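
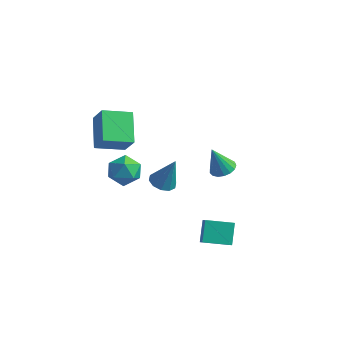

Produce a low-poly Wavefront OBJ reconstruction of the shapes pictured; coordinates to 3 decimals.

v 2.293 1.083 0.389
v 2.679 1.733 0.651
v 1.767 0.717 2.071
v 2.328 1.862 0.57
v 1.969 1.813 0.447
v 1.684 1.596 0.311
v 1.538 1.262 0.192
v 1.565 0.888 0.119
v 1.759 0.558 0.108
v 2.075 0.348 0.161
v 2.441 0.307 0.266
v 2.773 0.444 0.399
v 2.995 0.727 0.53
v 3.056 1.092 0.629
v 2.942 1.455 0.673
v 3.159 -2.791 -2.842
v 2.771 -1.86 -1.8
v 4.524 -1.922 -3.11
v 4.136 -0.991 -2.068
v 3.684 -3.389 -2.112
v 3.296 -2.458 -1.07
v 5.049 -2.52 -2.38
v 4.661 -1.589 -1.338
v -3.258 -3.525 2.999
v -4.304 -2.048 4.103
v -2.032 -2.289 2.507
v -3.078 -0.812 3.61
v -2.402 -3.868 4.27
v -3.448 -2.391 5.373
v -1.176 -2.632 3.777
v -2.222 -1.155 4.881
v -1.949 1.426 -3.059
v -1.223 1.007 -3.25
v -1.251 1.734 -1.081
v -1.148 1.522 -3.357
v -1.38 2 -3.35
v -1.828 2.259 -3.232
v -2.323 2.2 -3.048
v -2.676 1.844 -2.868
v -2.75 1.329 -2.761
v -2.519 0.851 -2.768
v -2.07 0.592 -2.886
v -1.575 0.651 -3.07
v -3.239 0.49 -1.301
v -2.495 -0.033 -0.638
v -4.025 -1.107 -1.682
v -3.281 -1.63 -1.019
v -4.062 -0.958 -0.567
v -3.576 0.029 -0.332
v -2.944 -1.169 -1.988
v -2.458 -0.182 -1.753
v -2.313 -1.059 -1.063
v -3.004 -0.928 -0.185
v -3.516 -0.212 -2.135
v -4.207 -0.081 -1.257
f 2 1 4
f 2 4 3
f 4 1 5
f 4 5 3
f 5 1 6
f 5 6 3
f 6 1 7
f 6 7 3
f 7 1 8
f 7 8 3
f 8 1 9
f 8 9 3
f 9 1 10
f 9 10 3
f 10 1 11
f 10 11 3
f 11 1 12
f 11 12 3
f 12 1 13
f 12 13 3
f 13 1 14
f 13 14 3
f 14 1 15
f 14 15 3
f 15 1 2
f 15 2 3
f 17 19 16
f 20 17 16
f 16 19 18
f 18 20 16
f 17 23 19
f 21 17 20
f 21 23 17
f 19 23 18
f 22 20 18
f 18 23 22
f 22 21 20
f 23 21 22
f 25 27 24
f 28 25 24
f 24 27 26
f 26 28 24
f 25 31 27
f 29 25 28
f 29 31 25
f 27 31 26
f 30 28 26
f 26 31 30
f 30 29 28
f 31 29 30
f 33 32 35
f 33 35 34
f 35 32 36
f 35 36 34
f 36 32 37
f 36 37 34
f 37 32 38
f 37 38 34
f 38 32 39
f 38 39 34
f 39 32 40
f 39 40 34
f 40 32 41
f 40 41 34
f 41 32 42
f 41 42 34
f 42 32 43
f 42 43 34
f 43 32 33
f 43 33 34
f 44 55 49
f 44 49 45
f 44 45 51
f 44 51 54
f 44 54 55
f 45 49 53
f 49 55 48
f 55 54 46
f 54 51 50
f 51 45 52
f 47 53 48
f 47 48 46
f 47 46 50
f 47 50 52
f 47 52 53
f 48 53 49
f 46 48 55
f 50 46 54
f 52 50 51
f 53 52 45



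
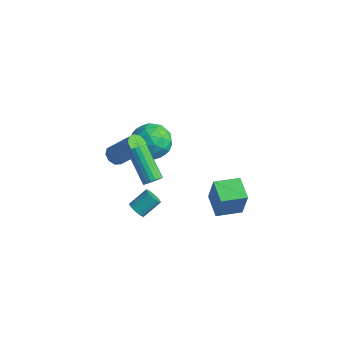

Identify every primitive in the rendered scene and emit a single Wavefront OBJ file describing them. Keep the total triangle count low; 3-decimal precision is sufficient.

v -4.372 -1.118 -1.19
v -3.87 -1.227 -1.554
v -2.645 -0.792 0.006
v -3.148 -0.682 0.37
v -3.984 -0.812 -1.58
v -2.759 -0.377 -0.021
v -4.279 -0.54 -1.424
v -3.054 -0.105 0.135
v -4.618 -0.538 -1.158
v -3.393 -0.103 0.401
v -4.842 -0.807 -0.907
v -3.618 -0.372 0.652
v -4.847 -1.222 -0.788
v -3.622 -0.786 0.771
v -4.629 -1.587 -0.857
v -3.404 -1.152 0.702
v -4.291 -1.733 -1.082
v -3.066 -1.298 0.478
v -3.992 -1.591 -1.357
v -2.767 -1.156 0.203
v -4.47 2.197 -1.113
v -3.29 1.948 -0.821
v -4.47 0.672 -2.419
v -3.29 0.423 -2.127
v -4.19 0.218 -1.298
v -4.19 1.16 -0.491
v -3.57 1.46 -2.749
v -3.57 2.402 -1.942
v -2.734 1.492 -1.832
v -3.117 0.725 -0.936
v -4.643 1.895 -2.304
v -5.026 1.128 -1.408
v -3.88 2.206 -0.853
v -3.88 0.414 -2.387
v -4.409 0.293 -1.9
v -3.715 0.147 -1.729
v -4.409 1.743 -0.659
v -3.716 1.597 -0.487
v -4.244 0.58 -0.768
v -4.044 1.023 -2.753
v -3.351 0.877 -2.581
v -4.045 2.473 -1.511
v -3.351 2.327 -1.34
v -3.516 2.04 -2.472
v -2.86 1.792 -1.276
v -2.859 0.896 -2.043
v -3.024 1.505 -2.408
v -3.024 2.059 -1.934
v -3.085 1.341 -0.749
v -3.085 0.445 -1.516
v -3.614 0.324 -1.029
v -3.614 0.878 -0.555
v -2.758 1.073 -1.343
v -4.675 2.175 -1.724
v -4.675 1.279 -2.491
v -4.146 1.742 -2.685
v -4.146 2.296 -2.211
v -4.901 1.724 -1.197
v -4.9 0.828 -1.964
v -4.736 0.561 -1.306
v -4.736 1.115 -0.832
v -5.002 1.547 -1.897
v 1.471 -0.471 -1.391
v 1.842 -0.528 0.267
v 2.285 0.733 -1.531
v 2.656 0.676 0.127
v 2.584 -1.256 -1.667
v 2.955 -1.313 -0.009
v 3.398 -0.052 -1.807
v 3.769 -0.109 -0.149
v -0.112 -3.053 1.159
v 0.16 -2.601 1.274
v -1.476 -1.935 2.517
v -1.748 -2.387 2.401
v 0.036 -2.54 1.078
v -1.6 -1.874 2.321
v -0.118 -2.581 0.898
v -1.754 -1.914 2.14
v -0.27 -2.715 0.769
v -1.906 -2.048 2.011
v -0.391 -2.916 0.717
v -2.027 -2.249 1.96
v -0.457 -3.144 0.753
v -2.093 -2.478 1.996
v -0.454 -3.355 0.869
v -2.09 -2.688 2.112
v -0.384 -3.505 1.043
v -2.02 -2.839 2.286
v -0.26 -3.566 1.239
v -1.896 -2.9 2.482
v -0.106 -3.526 1.42
v -1.742 -2.859 2.662
v 0.046 -3.392 1.549
v -1.59 -2.725 2.791
v 0.167 -3.191 1.6
v -1.469 -2.524 2.843
v 0.233 -2.962 1.564
v -1.403 -2.296 2.807
v 0.23 -2.752 1.448
v -1.406 -2.085 2.691
v -1.43 -2.858 -2.636
v -1.039 -2.734 -3.003
v -0.679 -1.759 -2.291
v -1.07 -1.882 -1.924
v -1.248 -2.597 -3.085
v -0.888 -1.622 -2.373
v -1.499 -2.519 -3.064
v -1.139 -1.544 -2.352
v -1.734 -2.519 -2.945
v -1.374 -1.544 -2.233
v -1.899 -2.597 -2.756
v -1.539 -1.622 -2.044
v -1.957 -2.734 -2.539
v -1.597 -1.759 -1.827
v -1.894 -2.899 -2.344
v -1.534 -1.924 -1.632
v -1.725 -3.055 -2.216
v -1.365 -2.08 -1.504
v -1.488 -3.166 -2.184
v -1.128 -2.191 -1.472
v -1.238 -3.206 -2.256
v -0.878 -2.231 -1.544
v -1.032 -3.166 -2.415
v -0.672 -2.191 -1.703
v -0.917 -3.055 -2.625
v -0.557 -2.08 -1.912
v -0.92 -2.9 -2.837
v -0.56 -1.924 -2.125
f 2 1 5
f 2 5 3
f 3 5 6
f 3 6 4
f 5 1 7
f 5 7 6
f 6 7 8
f 6 8 4
f 7 1 9
f 7 9 8
f 8 9 10
f 8 10 4
f 9 1 11
f 9 11 10
f 10 11 12
f 10 12 4
f 11 1 13
f 11 13 12
f 12 13 14
f 12 14 4
f 13 1 15
f 13 15 14
f 14 15 16
f 14 16 4
f 15 1 17
f 15 17 16
f 16 17 18
f 16 18 4
f 17 1 19
f 17 19 18
f 18 19 20
f 18 20 4
f 19 1 2
f 19 2 20
f 20 2 3
f 20 3 4
f 21 58 37
f 58 32 61
f 37 61 26
f 58 61 37
f 21 37 33
f 37 26 38
f 33 38 22
f 37 38 33
f 21 33 42
f 33 22 43
f 42 43 28
f 33 43 42
f 21 42 54
f 42 28 57
f 54 57 31
f 42 57 54
f 21 54 58
f 54 31 62
f 58 62 32
f 54 62 58
f 22 38 49
f 38 26 52
f 49 52 30
f 38 52 49
f 26 61 39
f 61 32 60
f 39 60 25
f 61 60 39
f 32 62 59
f 62 31 55
f 59 55 23
f 62 55 59
f 31 57 56
f 57 28 44
f 56 44 27
f 57 44 56
f 28 43 48
f 43 22 45
f 48 45 29
f 43 45 48
f 24 50 36
f 50 30 51
f 36 51 25
f 50 51 36
f 24 36 34
f 36 25 35
f 34 35 23
f 36 35 34
f 24 34 41
f 34 23 40
f 41 40 27
f 34 40 41
f 24 41 46
f 41 27 47
f 46 47 29
f 41 47 46
f 24 46 50
f 46 29 53
f 50 53 30
f 46 53 50
f 25 51 39
f 51 30 52
f 39 52 26
f 51 52 39
f 23 35 59
f 35 25 60
f 59 60 32
f 35 60 59
f 27 40 56
f 40 23 55
f 56 55 31
f 40 55 56
f 29 47 48
f 47 27 44
f 48 44 28
f 47 44 48
f 30 53 49
f 53 29 45
f 49 45 22
f 53 45 49
f 64 66 63
f 67 64 63
f 63 66 65
f 65 67 63
f 64 70 66
f 68 64 67
f 68 70 64
f 66 70 65
f 69 67 65
f 65 70 69
f 69 68 67
f 70 68 69
f 72 71 75
f 72 75 73
f 73 75 76
f 73 76 74
f 75 71 77
f 75 77 76
f 76 77 78
f 76 78 74
f 77 71 79
f 77 79 78
f 78 79 80
f 78 80 74
f 79 71 81
f 79 81 80
f 80 81 82
f 80 82 74
f 81 71 83
f 81 83 82
f 82 83 84
f 82 84 74
f 83 71 85
f 83 85 84
f 84 85 86
f 84 86 74
f 85 71 87
f 85 87 86
f 86 87 88
f 86 88 74
f 87 71 89
f 87 89 88
f 88 89 90
f 88 90 74
f 89 71 91
f 89 91 90
f 90 91 92
f 90 92 74
f 91 71 93
f 91 93 92
f 92 93 94
f 92 94 74
f 93 71 95
f 93 95 94
f 94 95 96
f 94 96 74
f 95 71 97
f 95 97 96
f 96 97 98
f 96 98 74
f 97 71 99
f 97 99 98
f 98 99 100
f 98 100 74
f 99 71 72
f 99 72 100
f 100 72 73
f 100 73 74
f 102 101 105
f 102 105 103
f 103 105 106
f 103 106 104
f 105 101 107
f 105 107 106
f 106 107 108
f 106 108 104
f 107 101 109
f 107 109 108
f 108 109 110
f 108 110 104
f 109 101 111
f 109 111 110
f 110 111 112
f 110 112 104
f 111 101 113
f 111 113 112
f 112 113 114
f 112 114 104
f 113 101 115
f 113 115 114
f 114 115 116
f 114 116 104
f 115 101 117
f 115 117 116
f 116 117 118
f 116 118 104
f 117 101 119
f 117 119 118
f 118 119 120
f 118 120 104
f 119 101 121
f 119 121 120
f 120 121 122
f 120 122 104
f 121 101 123
f 121 123 122
f 122 123 124
f 122 124 104
f 123 101 125
f 123 125 124
f 124 125 126
f 124 126 104
f 125 101 127
f 125 127 126
f 126 127 128
f 126 128 104
f 127 101 102
f 127 102 128
f 128 102 103
f 128 103 104



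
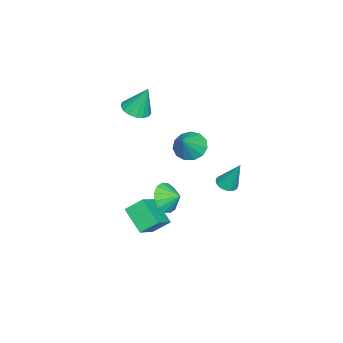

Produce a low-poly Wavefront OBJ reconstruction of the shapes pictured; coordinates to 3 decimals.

v 2.786 -2.049 -4.918
v 1.834 -3.311 -3.846
v 2.406 -1.056 -4.086
v 1.454 -2.318 -3.014
v 4.286 -2.322 -3.906
v 3.334 -3.584 -2.834
v 3.906 -1.329 -3.074
v 2.954 -2.591 -2.002
v -0.945 -4.315 3.042
v -0.164 -4.842 3.274
v -0.995 -3.565 4.918
v 0.014 -4.442 3.119
v -0.028 -4.013 2.946
v -0.28 -3.653 2.796
v -0.684 -3.445 2.702
v -1.148 -3.436 2.686
v -1.565 -3.628 2.751
v -1.841 -3.978 2.884
v -1.911 -4.404 3.053
v -1.76 -4.811 3.219
v -1.422 -5.103 3.345
v -0.975 -5.215 3.402
v -0.521 -5.121 3.376
v 2.438 0.132 2.982
v 3.188 0.033 2.268
v 3.602 0.028 4.218
v 3.131 0.607 2.37
v 2.854 1.031 2.666
v 2.446 1.169 3.062
v 2.035 0.977 3.434
v 1.752 0.518 3.662
v 1.687 -0.065 3.674
v 1.86 -0.585 3.467
v 2.218 -0.877 3.106
v 2.645 -0.849 2.706
v 3.006 -0.51 2.393
v 2.584 -1.278 -1.806
v 3.491 -1.116 -2.407
v 2.756 -0.342 -1.294
v 3.071 -0.875 -2.706
v 2.52 -0.742 -2.764
v 1.987 -0.752 -2.566
v 1.613 -0.903 -2.163
v 1.5 -1.155 -1.665
v 1.677 -1.439 -1.205
v 2.097 -1.68 -0.905
v 2.647 -1.813 -0.847
v 3.181 -1.803 -1.046
v 3.554 -1.652 -1.448
v 3.668 -1.401 -1.946
v 1.705 2.144 -0.329
v 2.356 1.892 -0.277
v 1.875 2.976 1.569
v 2.401 2.173 -0.404
v 2.308 2.448 -0.516
v 2.095 2.663 -0.592
v 1.806 2.775 -0.615
v 1.496 2.763 -0.582
v 1.228 2.628 -0.499
v 1.054 2.397 -0.382
v 1.01 2.116 -0.255
v 1.103 1.84 -0.143
v 1.315 1.625 -0.067
v 1.605 1.513 -0.044
v 1.914 1.526 -0.077
v 2.182 1.661 -0.16
f 2 4 1
f 5 2 1
f 1 4 3
f 3 5 1
f 2 8 4
f 6 2 5
f 6 8 2
f 4 8 3
f 7 5 3
f 3 8 7
f 7 6 5
f 8 6 7
f 10 9 12
f 10 12 11
f 12 9 13
f 12 13 11
f 13 9 14
f 13 14 11
f 14 9 15
f 14 15 11
f 15 9 16
f 15 16 11
f 16 9 17
f 16 17 11
f 17 9 18
f 17 18 11
f 18 9 19
f 18 19 11
f 19 9 20
f 19 20 11
f 20 9 21
f 20 21 11
f 21 9 22
f 21 22 11
f 22 9 23
f 22 23 11
f 23 9 10
f 23 10 11
f 25 24 27
f 25 27 26
f 27 24 28
f 27 28 26
f 28 24 29
f 28 29 26
f 29 24 30
f 29 30 26
f 30 24 31
f 30 31 26
f 31 24 32
f 31 32 26
f 32 24 33
f 32 33 26
f 33 24 34
f 33 34 26
f 34 24 35
f 34 35 26
f 35 24 36
f 35 36 26
f 36 24 25
f 36 25 26
f 38 37 40
f 38 40 39
f 40 37 41
f 40 41 39
f 41 37 42
f 41 42 39
f 42 37 43
f 42 43 39
f 43 37 44
f 43 44 39
f 44 37 45
f 44 45 39
f 45 37 46
f 45 46 39
f 46 37 47
f 46 47 39
f 47 37 48
f 47 48 39
f 48 37 49
f 48 49 39
f 49 37 50
f 49 50 39
f 50 37 38
f 50 38 39
f 52 51 54
f 52 54 53
f 54 51 55
f 54 55 53
f 55 51 56
f 55 56 53
f 56 51 57
f 56 57 53
f 57 51 58
f 57 58 53
f 58 51 59
f 58 59 53
f 59 51 60
f 59 60 53
f 60 51 61
f 60 61 53
f 61 51 62
f 61 62 53
f 62 51 63
f 62 63 53
f 63 51 64
f 63 64 53
f 64 51 65
f 64 65 53
f 65 51 66
f 65 66 53
f 66 51 52
f 66 52 53



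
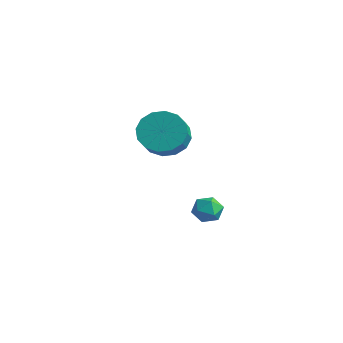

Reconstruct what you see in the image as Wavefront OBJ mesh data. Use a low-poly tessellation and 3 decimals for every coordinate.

v 0.876 -3.128 1.24
v 1.541 -3.243 0.556
v 2.188 -4.027 1.317
v 1.524 -3.912 2
v 1.697 -2.854 0.824
v 2.344 -3.638 1.585
v 1.634 -2.539 1.203
v 2.281 -3.323 1.964
v 1.367 -2.382 1.591
v 2.014 -3.166 2.352
v 0.969 -2.424 1.886
v 1.616 -3.208 2.647
v 0.546 -2.655 2.007
v 1.193 -3.44 2.768
v 0.212 -3.013 1.923
v 0.859 -3.797 2.684
v 0.056 -3.402 1.655
v 0.703 -4.186 2.416
v 0.119 -3.717 1.276
v 0.766 -4.501 2.037
v 0.386 -3.874 0.888
v 1.033 -4.658 1.649
v 0.784 -3.832 0.593
v 1.431 -4.616 1.354
v 1.207 -3.6 0.472
v 1.854 -4.385 1.233
v 1.616 -1.175 -3.099
v 2.145 -1.34 -2.717
v 1.255 -2.2 -3.043
v 1.784 -2.365 -2.661
v 1.304 -1.962 -2.415
v 1.528 -1.328 -2.45
v 1.872 -2.212 -3.31
v 2.096 -1.578 -3.345
v 2.303 -1.981 -2.848
v 1.953 -1.827 -2.295
v 1.447 -1.713 -3.465
v 1.097 -1.559 -2.912
f 2 1 5
f 2 5 3
f 3 5 6
f 3 6 4
f 5 1 7
f 5 7 6
f 6 7 8
f 6 8 4
f 7 1 9
f 7 9 8
f 8 9 10
f 8 10 4
f 9 1 11
f 9 11 10
f 10 11 12
f 10 12 4
f 11 1 13
f 11 13 12
f 12 13 14
f 12 14 4
f 13 1 15
f 13 15 14
f 14 15 16
f 14 16 4
f 15 1 17
f 15 17 16
f 16 17 18
f 16 18 4
f 17 1 19
f 17 19 18
f 18 19 20
f 18 20 4
f 19 1 21
f 19 21 20
f 20 21 22
f 20 22 4
f 21 1 23
f 21 23 22
f 22 23 24
f 22 24 4
f 23 1 25
f 23 25 24
f 24 25 26
f 24 26 4
f 25 1 2
f 25 2 26
f 26 2 3
f 26 3 4
f 27 38 32
f 27 32 28
f 27 28 34
f 27 34 37
f 27 37 38
f 28 32 36
f 32 38 31
f 38 37 29
f 37 34 33
f 34 28 35
f 30 36 31
f 30 31 29
f 30 29 33
f 30 33 35
f 30 35 36
f 31 36 32
f 29 31 38
f 33 29 37
f 35 33 34
f 36 35 28



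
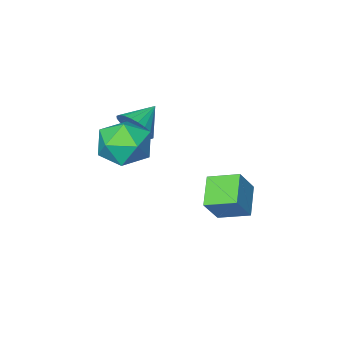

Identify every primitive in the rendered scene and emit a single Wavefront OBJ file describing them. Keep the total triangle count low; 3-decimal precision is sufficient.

v 2.131 -1.526 -0.131
v 2.537 -1.976 0.903
v 0.503 -2.564 0.057
v 0.909 -3.014 1.091
v 0.605 -1.857 1.02
v 1.611 -1.216 0.904
v 1.429 -3.324 0.056
v 2.435 -2.683 -0.06
v 2.104 -3.088 1.018
v 1.594 -2.181 1.614
v 1.446 -2.359 -0.654
v 0.936 -1.452 -0.058
v -3.06 -0.378 -4.341
v -3.92 -1.38 -3.588
v -2.246 -0.195 -3.167
v -3.106 -1.198 -2.415
v -2.214 -1.422 -4.765
v -3.074 -2.425 -4.013
v -1.4 -1.24 -3.592
v -2.26 -2.242 -2.839
v 0.508 -3.108 0.578
v 0.87 -2.826 1.328
v -0.608 -3.392 1.222
v 0.728 -2.537 1.21
v 0.553 -2.335 0.995
v 0.37 -2.25 0.716
v 0.209 -2.296 0.417
v 0.093 -2.466 0.142
v 0.041 -2.734 -0.067
v 0.059 -3.058 -0.178
v 0.146 -3.39 -0.173
v 0.288 -3.68 -0.055
v 0.464 -3.882 0.16
v 0.646 -3.966 0.439
v 0.807 -3.92 0.738
v 0.923 -3.75 1.013
v 0.976 -3.483 1.222
v 0.957 -3.158 1.333
f 1 12 6
f 1 6 2
f 1 2 8
f 1 8 11
f 1 11 12
f 2 6 10
f 6 12 5
f 12 11 3
f 11 8 7
f 8 2 9
f 4 10 5
f 4 5 3
f 4 3 7
f 4 7 9
f 4 9 10
f 5 10 6
f 3 5 12
f 7 3 11
f 9 7 8
f 10 9 2
f 14 16 13
f 17 14 13
f 13 16 15
f 15 17 13
f 14 20 16
f 18 14 17
f 18 20 14
f 16 20 15
f 19 17 15
f 15 20 19
f 19 18 17
f 20 18 19
f 22 21 24
f 22 24 23
f 24 21 25
f 24 25 23
f 25 21 26
f 25 26 23
f 26 21 27
f 26 27 23
f 27 21 28
f 27 28 23
f 28 21 29
f 28 29 23
f 29 21 30
f 29 30 23
f 30 21 31
f 30 31 23
f 31 21 32
f 31 32 23
f 32 21 33
f 32 33 23
f 33 21 34
f 33 34 23
f 34 21 35
f 34 35 23
f 35 21 36
f 35 36 23
f 36 21 37
f 36 37 23
f 37 21 38
f 37 38 23
f 38 21 22
f 38 22 23



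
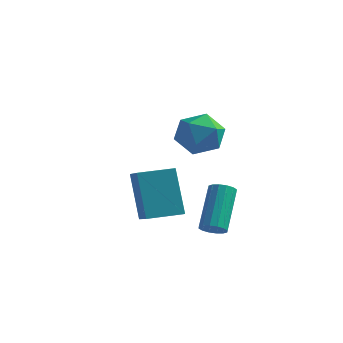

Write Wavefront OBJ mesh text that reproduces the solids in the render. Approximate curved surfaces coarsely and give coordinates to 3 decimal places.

v 0.65 2.748 0.349
v 1.202 2.804 1.18
v -0.042 1.396 0.9
v 0.51 1.452 1.731
v -0.212 2.122 1.565
v 0.216 2.958 1.224
v 0.944 1.242 0.856
v 1.372 2.078 0.515
v 1.384 1.873 1.493
v 0.669 2.417 1.931
v 0.491 1.783 0.149
v -0.224 2.327 0.587
v 0.988 2.36 -3.616
v 1.393 2.66 -3.78
v 1.036 3.96 -2.289
v 0.632 3.66 -2.124
v 1.174 2.756 -3.916
v 0.818 4.055 -2.424
v 0.905 2.745 -3.971
v 0.549 4.044 -2.479
v 0.659 2.631 -3.931
v 0.303 3.931 -2.439
v 0.501 2.445 -3.806
v 0.144 3.744 -2.315
v 0.473 2.236 -3.631
v 0.117 3.535 -2.139
v 0.584 2.06 -3.451
v 0.227 3.36 -1.96
v 0.802 1.965 -3.316
v 0.446 3.264 -1.824
v 1.071 1.976 -3.261
v 0.715 3.275 -1.769
v 1.317 2.089 -3.301
v 0.961 3.389 -1.809
v 1.476 2.276 -3.425
v 1.119 3.575 -1.934
v 1.503 2.485 -3.601
v 1.147 3.784 -2.109
v -2.452 2.93 -4.067
v -3.153 3.43 -2.086
v -1.441 3.95 -3.967
v -2.141 4.45 -1.986
v -1.559 1.99 -3.514
v -2.259 2.49 -1.533
v -0.547 3.01 -3.414
v -1.248 3.51 -1.433
f 1 12 6
f 1 6 2
f 1 2 8
f 1 8 11
f 1 11 12
f 2 6 10
f 6 12 5
f 12 11 3
f 11 8 7
f 8 2 9
f 4 10 5
f 4 5 3
f 4 3 7
f 4 7 9
f 4 9 10
f 5 10 6
f 3 5 12
f 7 3 11
f 9 7 8
f 10 9 2
f 14 13 17
f 14 17 15
f 15 17 18
f 15 18 16
f 17 13 19
f 17 19 18
f 18 19 20
f 18 20 16
f 19 13 21
f 19 21 20
f 20 21 22
f 20 22 16
f 21 13 23
f 21 23 22
f 22 23 24
f 22 24 16
f 23 13 25
f 23 25 24
f 24 25 26
f 24 26 16
f 25 13 27
f 25 27 26
f 26 27 28
f 26 28 16
f 27 13 29
f 27 29 28
f 28 29 30
f 28 30 16
f 29 13 31
f 29 31 30
f 30 31 32
f 30 32 16
f 31 13 33
f 31 33 32
f 32 33 34
f 32 34 16
f 33 13 35
f 33 35 34
f 34 35 36
f 34 36 16
f 35 13 37
f 35 37 36
f 36 37 38
f 36 38 16
f 37 13 14
f 37 14 38
f 38 14 15
f 38 15 16
f 40 42 39
f 43 40 39
f 39 42 41
f 41 43 39
f 40 46 42
f 44 40 43
f 44 46 40
f 42 46 41
f 45 43 41
f 41 46 45
f 45 44 43
f 46 44 45



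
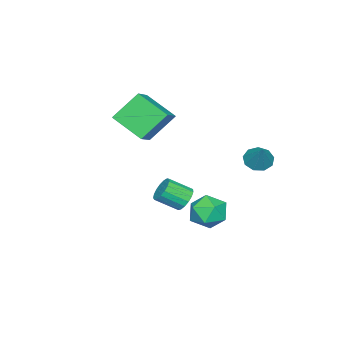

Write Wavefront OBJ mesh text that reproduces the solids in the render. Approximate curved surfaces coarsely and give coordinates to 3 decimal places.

v -2.231 -1.834 -0.271
v -2.392 -3.572 0.685
v -3.251 -0.956 1.154
v -3.412 -2.694 2.11
v -0.948 -1.546 0.47
v -1.109 -3.284 1.426
v -1.968 -0.668 1.895
v -2.129 -2.406 2.851
v 0.842 4.097 -1.381
v 1.539 4.443 -2.072
v 1.361 2.517 -1.648
v 2.058 2.863 -2.339
v 2.179 3.075 -1.327
v 1.858 4.051 -1.162
v 1.042 2.909 -2.558
v 0.721 3.885 -2.393
v 1.662 3.709 -2.799
v 2.366 3.811 -2.039
v 0.534 3.149 -1.681
v 1.238 3.251 -0.921
v -2.331 0.113 -3.983
v -1.821 0.594 -3.747
v -1.219 -0.412 -3
v -1.729 -0.893 -3.237
v -2.079 0.619 -3.506
v -1.477 -0.387 -2.759
v -2.395 0.527 -3.374
v -1.792 -0.478 -2.627
v -2.696 0.341 -3.381
v -2.094 -0.664 -2.635
v -2.914 0.103 -3.527
v -2.311 -0.903 -2.78
v -2.998 -0.133 -3.777
v -2.395 -1.139 -3.03
v -2.929 -0.313 -4.075
v -2.327 -1.319 -3.328
v -2.724 -0.395 -4.351
v -2.121 -1.401 -3.604
v -2.428 -0.361 -4.543
v -1.826 -1.367 -3.797
v -2.111 -0.218 -4.607
v -1.508 -1.224 -3.861
v -1.843 0 -4.528
v -1.241 -1.005 -3.782
v -1.688 0.245 -4.325
v -1.086 -0.761 -3.578
v -1.68 0.459 -4.043
v -1.077 -0.547 -3.296
v -3.45 3.526 -0.72
v -3.11 4.019 -1.204
v -2.65 4.134 0.46
v -3.553 4.23 -1.014
v -3.947 4.112 -0.685
v -4.109 3.72 -0.374
v -3.962 3.237 -0.224
v -3.576 2.889 -0.307
v -3.13 2.839 -0.583
v -2.834 3.111 -0.923
v -2.826 3.576 -1.169
f 2 4 1
f 5 2 1
f 1 4 3
f 3 5 1
f 2 8 4
f 6 2 5
f 6 8 2
f 4 8 3
f 7 5 3
f 3 8 7
f 7 6 5
f 8 6 7
f 9 20 14
f 9 14 10
f 9 10 16
f 9 16 19
f 9 19 20
f 10 14 18
f 14 20 13
f 20 19 11
f 19 16 15
f 16 10 17
f 12 18 13
f 12 13 11
f 12 11 15
f 12 15 17
f 12 17 18
f 13 18 14
f 11 13 20
f 15 11 19
f 17 15 16
f 18 17 10
f 22 21 25
f 22 25 23
f 23 25 26
f 23 26 24
f 25 21 27
f 25 27 26
f 26 27 28
f 26 28 24
f 27 21 29
f 27 29 28
f 28 29 30
f 28 30 24
f 29 21 31
f 29 31 30
f 30 31 32
f 30 32 24
f 31 21 33
f 31 33 32
f 32 33 34
f 32 34 24
f 33 21 35
f 33 35 34
f 34 35 36
f 34 36 24
f 35 21 37
f 35 37 36
f 36 37 38
f 36 38 24
f 37 21 39
f 37 39 38
f 38 39 40
f 38 40 24
f 39 21 41
f 39 41 40
f 40 41 42
f 40 42 24
f 41 21 43
f 41 43 42
f 42 43 44
f 42 44 24
f 43 21 45
f 43 45 44
f 44 45 46
f 44 46 24
f 45 21 47
f 45 47 46
f 46 47 48
f 46 48 24
f 47 21 22
f 47 22 48
f 48 22 23
f 48 23 24
f 50 49 52
f 50 52 51
f 52 49 53
f 52 53 51
f 53 49 54
f 53 54 51
f 54 49 55
f 54 55 51
f 55 49 56
f 55 56 51
f 56 49 57
f 56 57 51
f 57 49 58
f 57 58 51
f 58 49 59
f 58 59 51
f 59 49 50
f 59 50 51



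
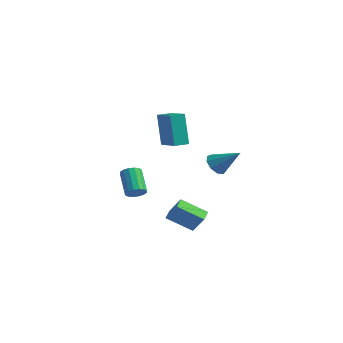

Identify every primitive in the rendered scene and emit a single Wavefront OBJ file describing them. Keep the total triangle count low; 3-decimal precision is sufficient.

v 1.063 -2.449 -3.458
v 1.873 -2.338 -2.334
v 0.639 -1.751 -3.222
v 1.449 -1.64 -2.098
v 2.231 -1.42 -4.402
v 3.041 -1.309 -3.278
v 1.807 -0.722 -4.166
v 2.617 -0.611 -3.042
v -0.124 -3.626 -1.51
v 0.294 -3.168 -1.349
v -0.839 -2.557 -0.149
v -1.256 -3.014 -0.31
v 0.11 -3.036 -1.591
v -1.023 -2.424 -0.39
v -0.137 -3.061 -1.81
v -1.269 -2.449 -0.61
v -0.38 -3.238 -1.95
v -1.512 -2.626 -0.749
v -0.554 -3.518 -1.971
v -1.687 -2.907 -0.771
v -0.613 -3.828 -1.869
v -1.746 -3.216 -0.669
v -0.541 -4.083 -1.671
v -1.674 -3.472 -0.471
v -0.357 -4.216 -1.43
v -1.49 -3.604 -0.229
v -0.111 -4.191 -1.21
v -1.243 -3.579 -0.01
v 0.132 -4.014 -1.071
v -1 -3.402 0.13
v 0.307 -3.733 -1.049
v -0.826 -3.122 0.151
v 0.366 -3.424 -1.151
v -0.767 -2.812 0.049
v 2.478 0.164 0.48
v 3.01 -0.281 0.043
v 3.862 0.696 1.62
v 2.98 0.239 -0.164
v 2.715 0.725 -0.069
v 2.339 0.948 0.283
v 2.029 0.804 0.727
v 1.928 0.361 1.056
v 2.085 -0.175 1.115
v 2.426 -0.552 0.878
v 2.791 -0.594 0.454
v 1.529 -3.197 2.61
v 1.012 -3.034 4.711
v 1.754 -2.316 2.597
v 1.237 -2.152 4.698
v 3.003 -3.568 3.002
v 2.486 -3.404 5.103
v 3.228 -2.686 2.989
v 2.711 -2.523 5.09
f 2 4 1
f 5 2 1
f 1 4 3
f 3 5 1
f 2 8 4
f 6 2 5
f 6 8 2
f 4 8 3
f 7 5 3
f 3 8 7
f 7 6 5
f 8 6 7
f 10 9 13
f 10 13 11
f 11 13 14
f 11 14 12
f 13 9 15
f 13 15 14
f 14 15 16
f 14 16 12
f 15 9 17
f 15 17 16
f 16 17 18
f 16 18 12
f 17 9 19
f 17 19 18
f 18 19 20
f 18 20 12
f 19 9 21
f 19 21 20
f 20 21 22
f 20 22 12
f 21 9 23
f 21 23 22
f 22 23 24
f 22 24 12
f 23 9 25
f 23 25 24
f 24 25 26
f 24 26 12
f 25 9 27
f 25 27 26
f 26 27 28
f 26 28 12
f 27 9 29
f 27 29 28
f 28 29 30
f 28 30 12
f 29 9 31
f 29 31 30
f 30 31 32
f 30 32 12
f 31 9 33
f 31 33 32
f 32 33 34
f 32 34 12
f 33 9 10
f 33 10 34
f 34 10 11
f 34 11 12
f 36 35 38
f 36 38 37
f 38 35 39
f 38 39 37
f 39 35 40
f 39 40 37
f 40 35 41
f 40 41 37
f 41 35 42
f 41 42 37
f 42 35 43
f 42 43 37
f 43 35 44
f 43 44 37
f 44 35 45
f 44 45 37
f 45 35 36
f 45 36 37
f 47 49 46
f 50 47 46
f 46 49 48
f 48 50 46
f 47 53 49
f 51 47 50
f 51 53 47
f 49 53 48
f 52 50 48
f 48 53 52
f 52 51 50
f 53 51 52



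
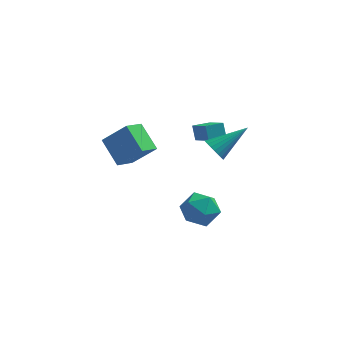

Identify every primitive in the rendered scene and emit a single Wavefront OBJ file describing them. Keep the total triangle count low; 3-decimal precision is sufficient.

v 0.334 1.48 2.564
v 0.146 1.913 3.294
v -0.38 2.507 1.772
v -0.569 2.939 2.503
v 1.149 1.981 2.477
v 0.96 2.413 3.208
v 0.434 3.007 1.686
v 0.246 3.44 2.416
v 0.644 0.627 2.551
v 1.018 0.036 2.525
v 2.176 1.553 3.589
v 1.098 0.16 2.295
v 1.11 0.356 2.105
v 1.05 0.592 1.982
v 0.928 0.834 1.946
v 0.763 1.044 2.002
v 0.58 1.191 2.141
v 0.407 1.252 2.343
v 0.269 1.218 2.577
v 0.189 1.094 2.806
v 0.177 0.899 2.997
v 0.237 0.662 3.12
v 0.359 0.42 3.156
v 0.524 0.21 3.1
v 0.707 0.063 2.96
v 0.88 0.002 2.759
v 0.563 1.204 -2.87
v 1.021 0.633 -2.058
v -1.021 1.027 -2.102
v -0.563 0.456 -1.29
v -0.354 1.524 -1.391
v 0.625 1.634 -1.866
v -0.625 0.026 -2.294
v 0.354 0.136 -2.769
v 0.287 -0.095 -1.702
v 0.454 0.83 -1.144
v -0.454 0.83 -3.016
v -0.287 1.755 -2.458
v -3.939 0.382 3.332
v -4.534 -0.56 3.852
v -2.763 0.284 4.499
v -3.358 -0.658 5.02
v -3.102 -0.662 2.4
v -3.697 -1.604 2.921
v -1.926 -0.76 3.568
v -2.521 -1.702 4.088
f 2 4 1
f 5 2 1
f 1 4 3
f 3 5 1
f 2 8 4
f 6 2 5
f 6 8 2
f 4 8 3
f 7 5 3
f 3 8 7
f 7 6 5
f 8 6 7
f 10 9 12
f 10 12 11
f 12 9 13
f 12 13 11
f 13 9 14
f 13 14 11
f 14 9 15
f 14 15 11
f 15 9 16
f 15 16 11
f 16 9 17
f 16 17 11
f 17 9 18
f 17 18 11
f 18 9 19
f 18 19 11
f 19 9 20
f 19 20 11
f 20 9 21
f 20 21 11
f 21 9 22
f 21 22 11
f 22 9 23
f 22 23 11
f 23 9 24
f 23 24 11
f 24 9 25
f 24 25 11
f 25 9 26
f 25 26 11
f 26 9 10
f 26 10 11
f 27 38 32
f 27 32 28
f 27 28 34
f 27 34 37
f 27 37 38
f 28 32 36
f 32 38 31
f 38 37 29
f 37 34 33
f 34 28 35
f 30 36 31
f 30 31 29
f 30 29 33
f 30 33 35
f 30 35 36
f 31 36 32
f 29 31 38
f 33 29 37
f 35 33 34
f 36 35 28
f 40 42 39
f 43 40 39
f 39 42 41
f 41 43 39
f 40 46 42
f 44 40 43
f 44 46 40
f 42 46 41
f 45 43 41
f 41 46 45
f 45 44 43
f 46 44 45



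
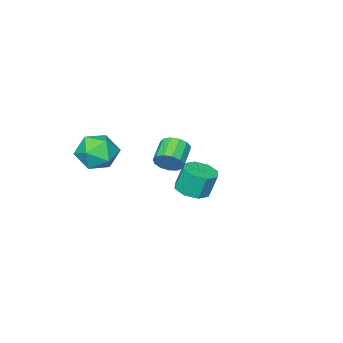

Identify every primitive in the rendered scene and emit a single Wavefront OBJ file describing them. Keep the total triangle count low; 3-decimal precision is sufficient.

v 2.811 2.154 2.255
v 3.241 1.837 2.723
v 2.278 1.288 3.234
v 1.849 1.606 2.765
v 3.13 2.185 2.888
v 2.168 1.636 3.399
v 2.919 2.522 2.852
v 1.956 1.973 3.363
v 2.673 2.743 2.627
v 1.711 2.194 3.138
v 2.471 2.777 2.283
v 1.509 2.228 2.794
v 2.377 2.613 1.93
v 1.415 2.064 2.441
v 2.421 2.304 1.68
v 1.459 1.755 2.191
v 2.589 1.947 1.613
v 1.626 1.398 2.124
v 2.827 1.656 1.749
v 1.865 1.107 2.26
v 3.06 1.523 2.046
v 2.098 0.974 2.557
v 3.215 1.591 2.409
v 2.252 1.042 2.92
v -2.838 -2.116 -3.753
v -2.024 -2.483 -3.494
v -2.328 -2.192 -2.127
v -3.142 -1.824 -2.387
v -1.977 -1.786 -3.631
v -2.281 -1.495 -2.265
v -2.434 -1.282 -3.841
v -2.738 -0.991 -2.474
v -3.128 -1.267 -3.999
v -3.432 -0.976 -2.632
v -3.652 -1.748 -4.013
v -3.956 -1.457 -2.646
v -3.699 -2.445 -3.875
v -4.003 -2.154 -2.509
v -3.242 -2.949 -3.666
v -3.546 -2.658 -2.299
v -2.548 -2.964 -3.508
v -2.852 -2.673 -2.141
v 1.98 -1.873 1.067
v 2.74 -1.987 1.903
v 2.88 -3.133 0.077
v 3.64 -3.247 0.913
v 2.575 -3.612 1.06
v 2.019 -2.834 1.672
v 3.601 -2.286 0.308
v 3.045 -1.508 0.92
v 3.742 -2.243 1.433
v 3.108 -3.062 1.899
v 2.512 -2.058 0.081
v 1.878 -2.877 0.547
f 2 1 5
f 2 5 3
f 3 5 6
f 3 6 4
f 5 1 7
f 5 7 6
f 6 7 8
f 6 8 4
f 7 1 9
f 7 9 8
f 8 9 10
f 8 10 4
f 9 1 11
f 9 11 10
f 10 11 12
f 10 12 4
f 11 1 13
f 11 13 12
f 12 13 14
f 12 14 4
f 13 1 15
f 13 15 14
f 14 15 16
f 14 16 4
f 15 1 17
f 15 17 16
f 16 17 18
f 16 18 4
f 17 1 19
f 17 19 18
f 18 19 20
f 18 20 4
f 19 1 21
f 19 21 20
f 20 21 22
f 20 22 4
f 21 1 23
f 21 23 22
f 22 23 24
f 22 24 4
f 23 1 2
f 23 2 24
f 24 2 3
f 24 3 4
f 26 25 29
f 26 29 27
f 27 29 30
f 27 30 28
f 29 25 31
f 29 31 30
f 30 31 32
f 30 32 28
f 31 25 33
f 31 33 32
f 32 33 34
f 32 34 28
f 33 25 35
f 33 35 34
f 34 35 36
f 34 36 28
f 35 25 37
f 35 37 36
f 36 37 38
f 36 38 28
f 37 25 39
f 37 39 38
f 38 39 40
f 38 40 28
f 39 25 41
f 39 41 40
f 40 41 42
f 40 42 28
f 41 25 26
f 41 26 42
f 42 26 27
f 42 27 28
f 43 54 48
f 43 48 44
f 43 44 50
f 43 50 53
f 43 53 54
f 44 48 52
f 48 54 47
f 54 53 45
f 53 50 49
f 50 44 51
f 46 52 47
f 46 47 45
f 46 45 49
f 46 49 51
f 46 51 52
f 47 52 48
f 45 47 54
f 49 45 53
f 51 49 50
f 52 51 44



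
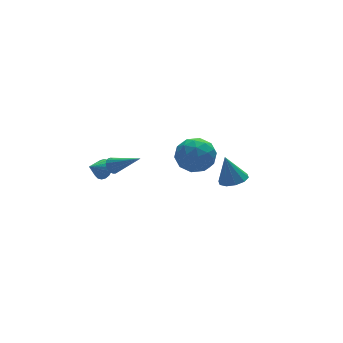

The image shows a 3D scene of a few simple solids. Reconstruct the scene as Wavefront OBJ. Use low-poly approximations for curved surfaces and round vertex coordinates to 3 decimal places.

v -3.373 2.869 -3.417
v -3.164 2.672 -3.863
v -2.307 1.651 -2.383
v -3.024 2.836 -3.815
v -2.944 3.005 -3.698
v -2.939 3.15 -3.533
v -3.008 3.247 -3.347
v -3.14 3.279 -3.174
v -3.313 3.239 -3.043
v -3.496 3.136 -2.976
v -3.657 2.986 -2.986
v -3.77 2.816 -3.07
v -3.813 2.656 -3.214
v -3.781 2.532 -3.393
v -3.678 2.466 -3.577
v -3.522 2.47 -3.733
v -3.34 2.543 -3.834
v 0.475 2.962 -4.315
v 1.626 3.331 -4.309
v 0.954 1.449 -3.171
v 2.105 1.818 -3.165
v 1.26 2.465 -2.593
v 0.964 3.401 -3.299
v 1.616 1.379 -4.181
v 1.32 2.315 -4.887
v 2.332 2.353 -4.226
v 2.112 3.024 -3.244
v 0.468 1.756 -4.236
v 0.248 2.427 -3.254
v 1.008 3.28 -4.412
v 1.572 1.5 -3.068
v 1.075 1.881 -2.732
v 1.751 2.098 -2.728
v 0.619 3.321 -3.819
v 1.296 3.538 -3.815
v 1.081 3.028 -2.807
v 1.284 1.242 -3.665
v 1.961 1.459 -3.661
v 0.829 2.682 -4.752
v 1.505 2.899 -4.748
v 1.499 1.752 -4.673
v 2.1 2.921 -4.36
v 2.381 2.032 -3.688
v 2.094 1.774 -4.285
v 1.92 2.324 -4.7
v 1.971 3.316 -3.783
v 2.252 2.426 -3.111
v 1.755 2.807 -2.774
v 1.581 3.357 -3.19
v 2.385 2.741 -3.734
v 0.328 2.354 -4.369
v 0.609 1.464 -3.697
v 0.999 1.423 -4.29
v 0.825 1.973 -4.706
v 0.199 2.748 -3.792
v 0.48 1.859 -3.12
v 0.66 2.456 -2.78
v 0.486 3.006 -3.195
v 0.195 2.039 -3.746
v 0.445 -3.56 -1.438
v 1.068 -4 -1.197
v 0.155 -3.14 0.078
v 1.231 -3.543 -1.293
v 1.094 -3.093 -1.444
v 0.708 -2.821 -1.593
v 0.222 -2.832 -1.683
v -0.179 -3.121 -1.679
v -0.342 -3.578 -1.583
v -0.204 -4.028 -1.432
v 0.181 -4.3 -1.283
v 0.667 -4.289 -1.194
v -3.548 3.73 -4.217
v -3.208 3.293 -3.84
v -4.412 3.57 -3.623
v -3.16 3.552 -3.701
v -3.189 3.846 -3.664
v -3.289 4.118 -3.737
v -3.441 4.312 -3.905
v -3.613 4.391 -4.134
v -3.773 4.339 -4.381
v -3.889 4.166 -4.594
v -3.937 3.907 -4.734
v -3.908 3.613 -4.77
v -3.808 3.341 -4.698
v -3.656 3.147 -4.53
v -3.484 3.068 -4.3
v -3.324 3.12 -4.054
f 2 1 4
f 2 4 3
f 4 1 5
f 4 5 3
f 5 1 6
f 5 6 3
f 6 1 7
f 6 7 3
f 7 1 8
f 7 8 3
f 8 1 9
f 8 9 3
f 9 1 10
f 9 10 3
f 10 1 11
f 10 11 3
f 11 1 12
f 11 12 3
f 12 1 13
f 12 13 3
f 13 1 14
f 13 14 3
f 14 1 15
f 14 15 3
f 15 1 16
f 15 16 3
f 16 1 17
f 16 17 3
f 17 1 2
f 17 2 3
f 18 55 34
f 55 29 58
f 34 58 23
f 55 58 34
f 18 34 30
f 34 23 35
f 30 35 19
f 34 35 30
f 18 30 39
f 30 19 40
f 39 40 25
f 30 40 39
f 18 39 51
f 39 25 54
f 51 54 28
f 39 54 51
f 18 51 55
f 51 28 59
f 55 59 29
f 51 59 55
f 19 35 46
f 35 23 49
f 46 49 27
f 35 49 46
f 23 58 36
f 58 29 57
f 36 57 22
f 58 57 36
f 29 59 56
f 59 28 52
f 56 52 20
f 59 52 56
f 28 54 53
f 54 25 41
f 53 41 24
f 54 41 53
f 25 40 45
f 40 19 42
f 45 42 26
f 40 42 45
f 21 47 33
f 47 27 48
f 33 48 22
f 47 48 33
f 21 33 31
f 33 22 32
f 31 32 20
f 33 32 31
f 21 31 38
f 31 20 37
f 38 37 24
f 31 37 38
f 21 38 43
f 38 24 44
f 43 44 26
f 38 44 43
f 21 43 47
f 43 26 50
f 47 50 27
f 43 50 47
f 22 48 36
f 48 27 49
f 36 49 23
f 48 49 36
f 20 32 56
f 32 22 57
f 56 57 29
f 32 57 56
f 24 37 53
f 37 20 52
f 53 52 28
f 37 52 53
f 26 44 45
f 44 24 41
f 45 41 25
f 44 41 45
f 27 50 46
f 50 26 42
f 46 42 19
f 50 42 46
f 61 60 63
f 61 63 62
f 63 60 64
f 63 64 62
f 64 60 65
f 64 65 62
f 65 60 66
f 65 66 62
f 66 60 67
f 66 67 62
f 67 60 68
f 67 68 62
f 68 60 69
f 68 69 62
f 69 60 70
f 69 70 62
f 70 60 71
f 70 71 62
f 71 60 61
f 71 61 62
f 73 72 75
f 73 75 74
f 75 72 76
f 75 76 74
f 76 72 77
f 76 77 74
f 77 72 78
f 77 78 74
f 78 72 79
f 78 79 74
f 79 72 80
f 79 80 74
f 80 72 81
f 80 81 74
f 81 72 82
f 81 82 74
f 82 72 83
f 82 83 74
f 83 72 84
f 83 84 74
f 84 72 85
f 84 85 74
f 85 72 86
f 85 86 74
f 86 72 87
f 86 87 74
f 87 72 73
f 87 73 74



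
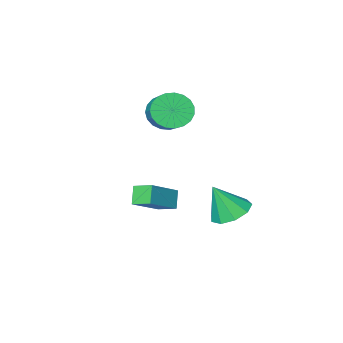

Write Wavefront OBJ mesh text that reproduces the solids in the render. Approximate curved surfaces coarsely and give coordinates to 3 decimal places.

v -2.617 -3.421 2.252
v -1.619 -3.576 1.964
v -1.225 -2.415 2.7
v -2.223 -2.259 2.988
v -1.768 -3.322 1.642
v -1.374 -2.161 2.378
v -2.064 -3.084 1.425
v -1.67 -1.923 2.161
v -2.455 -2.905 1.352
v -2.061 -1.744 2.088
v -2.874 -2.815 1.434
v -2.48 -1.654 2.17
v -3.249 -2.829 1.657
v -2.855 -1.668 2.393
v -3.514 -2.946 1.984
v -3.12 -1.785 2.72
v -3.625 -3.145 2.357
v -3.231 -1.984 3.093
v -3.561 -3.391 2.711
v -3.167 -2.23 3.447
v -3.334 -3.643 2.986
v -2.94 -2.482 3.722
v -2.983 -3.856 3.135
v -2.589 -2.695 3.871
v -2.568 -3.994 3.13
v -2.174 -2.833 3.866
v -2.163 -4.033 2.974
v -1.769 -2.871 3.71
v -1.835 -3.965 2.693
v -1.441 -2.804 3.429
v -1.643 -3.804 2.336
v -1.249 -2.643 3.072
v 1.504 0.777 0.553
v 1.051 1.634 0.902
v -0.046 0.366 -0.448
v -0.498 1.223 -0.1
v 1.878 1.297 -0.24
v 1.426 2.154 0.108
v 0.329 0.886 -1.242
v -0.124 1.743 -0.893
v -4.184 -0.19 -3.323
v -3.587 -0.986 -3.793
v -3.416 -0.61 -1.637
v -3.206 -0.337 -3.805
v -3.283 0.38 -3.592
v -3.781 0.831 -3.253
v -4.468 0.803 -2.947
v -5.022 0.311 -2.817
v -5.184 -0.416 -2.924
v -4.878 -1.037 -3.218
v -4.247 -1.263 -3.561
f 2 1 5
f 2 5 3
f 3 5 6
f 3 6 4
f 5 1 7
f 5 7 6
f 6 7 8
f 6 8 4
f 7 1 9
f 7 9 8
f 8 9 10
f 8 10 4
f 9 1 11
f 9 11 10
f 10 11 12
f 10 12 4
f 11 1 13
f 11 13 12
f 12 13 14
f 12 14 4
f 13 1 15
f 13 15 14
f 14 15 16
f 14 16 4
f 15 1 17
f 15 17 16
f 16 17 18
f 16 18 4
f 17 1 19
f 17 19 18
f 18 19 20
f 18 20 4
f 19 1 21
f 19 21 20
f 20 21 22
f 20 22 4
f 21 1 23
f 21 23 22
f 22 23 24
f 22 24 4
f 23 1 25
f 23 25 24
f 24 25 26
f 24 26 4
f 25 1 27
f 25 27 26
f 26 27 28
f 26 28 4
f 27 1 29
f 27 29 28
f 28 29 30
f 28 30 4
f 29 1 31
f 29 31 30
f 30 31 32
f 30 32 4
f 31 1 2
f 31 2 32
f 32 2 3
f 32 3 4
f 34 36 33
f 37 34 33
f 33 36 35
f 35 37 33
f 34 40 36
f 38 34 37
f 38 40 34
f 36 40 35
f 39 37 35
f 35 40 39
f 39 38 37
f 40 38 39
f 42 41 44
f 42 44 43
f 44 41 45
f 44 45 43
f 45 41 46
f 45 46 43
f 46 41 47
f 46 47 43
f 47 41 48
f 47 48 43
f 48 41 49
f 48 49 43
f 49 41 50
f 49 50 43
f 50 41 51
f 50 51 43
f 51 41 42
f 51 42 43



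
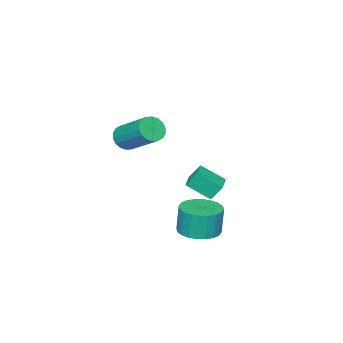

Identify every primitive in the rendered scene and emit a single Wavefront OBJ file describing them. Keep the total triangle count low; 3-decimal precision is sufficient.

v 2.638 1.009 -0.428
v 3.133 1.761 -0.415
v 3.037 1.802 0.881
v 2.542 1.051 0.868
v 2.809 1.893 -0.443
v 2.713 1.934 0.852
v 2.459 1.89 -0.469
v 2.363 1.932 0.827
v 2.136 1.754 -0.489
v 2.04 1.795 0.807
v 1.889 1.504 -0.499
v 1.794 1.545 0.797
v 1.757 1.179 -0.498
v 1.661 1.22 0.797
v 1.758 0.828 -0.487
v 1.663 0.869 0.809
v 1.894 0.504 -0.467
v 1.798 0.546 0.829
v 2.143 0.258 -0.441
v 2.047 0.299 0.855
v 2.467 0.126 -0.412
v 2.371 0.167 0.883
v 2.817 0.128 -0.387
v 2.721 0.17 0.909
v 3.14 0.265 -0.367
v 3.044 0.306 0.929
v 3.386 0.515 -0.357
v 3.291 0.556 0.939
v 3.519 0.84 -0.357
v 3.423 0.881 0.938
v 3.517 1.191 -0.369
v 3.422 1.232 0.927
v 3.382 1.514 -0.389
v 3.286 1.556 0.907
v -1.397 -0.847 0.136
v -0.883 -1.788 0.87
v -0.499 -0.306 0.201
v 0.015 -1.248 0.935
v -1.115 -1.232 -0.555
v -0.601 -2.174 0.179
v -0.217 -0.692 -0.49
v 0.297 -1.633 0.244
v 0.683 -4.565 2.248
v 1.031 -4.269 1.758
v 1.224 -2.638 2.882
v 0.877 -2.935 3.372
v 0.75 -4.192 1.695
v 0.943 -2.562 2.82
v 0.455 -4.19 1.742
v 0.649 -2.559 2.866
v 0.206 -4.261 1.889
v 0.399 -2.631 3.013
v 0.051 -4.393 2.107
v 0.245 -2.763 3.231
v 0.022 -4.559 2.353
v 0.215 -2.929 3.477
v 0.123 -4.727 2.578
v 0.316 -3.096 3.702
v 0.336 -4.862 2.738
v 0.529 -3.231 3.862
v 0.617 -4.938 2.8
v 0.81 -3.308 3.925
v 0.911 -4.941 2.754
v 1.105 -3.31 3.878
v 1.161 -4.869 2.607
v 1.354 -3.239 3.731
v 1.315 -4.737 2.389
v 1.509 -3.107 3.513
v 1.345 -4.571 2.143
v 1.538 -2.941 3.267
v 1.244 -4.404 1.918
v 1.437 -2.773 3.042
f 2 1 5
f 2 5 3
f 3 5 6
f 3 6 4
f 5 1 7
f 5 7 6
f 6 7 8
f 6 8 4
f 7 1 9
f 7 9 8
f 8 9 10
f 8 10 4
f 9 1 11
f 9 11 10
f 10 11 12
f 10 12 4
f 11 1 13
f 11 13 12
f 12 13 14
f 12 14 4
f 13 1 15
f 13 15 14
f 14 15 16
f 14 16 4
f 15 1 17
f 15 17 16
f 16 17 18
f 16 18 4
f 17 1 19
f 17 19 18
f 18 19 20
f 18 20 4
f 19 1 21
f 19 21 20
f 20 21 22
f 20 22 4
f 21 1 23
f 21 23 22
f 22 23 24
f 22 24 4
f 23 1 25
f 23 25 24
f 24 25 26
f 24 26 4
f 25 1 27
f 25 27 26
f 26 27 28
f 26 28 4
f 27 1 29
f 27 29 28
f 28 29 30
f 28 30 4
f 29 1 31
f 29 31 30
f 30 31 32
f 30 32 4
f 31 1 33
f 31 33 32
f 32 33 34
f 32 34 4
f 33 1 2
f 33 2 34
f 34 2 3
f 34 3 4
f 36 38 35
f 39 36 35
f 35 38 37
f 37 39 35
f 36 42 38
f 40 36 39
f 40 42 36
f 38 42 37
f 41 39 37
f 37 42 41
f 41 40 39
f 42 40 41
f 44 43 47
f 44 47 45
f 45 47 48
f 45 48 46
f 47 43 49
f 47 49 48
f 48 49 50
f 48 50 46
f 49 43 51
f 49 51 50
f 50 51 52
f 50 52 46
f 51 43 53
f 51 53 52
f 52 53 54
f 52 54 46
f 53 43 55
f 53 55 54
f 54 55 56
f 54 56 46
f 55 43 57
f 55 57 56
f 56 57 58
f 56 58 46
f 57 43 59
f 57 59 58
f 58 59 60
f 58 60 46
f 59 43 61
f 59 61 60
f 60 61 62
f 60 62 46
f 61 43 63
f 61 63 62
f 62 63 64
f 62 64 46
f 63 43 65
f 63 65 64
f 64 65 66
f 64 66 46
f 65 43 67
f 65 67 66
f 66 67 68
f 66 68 46
f 67 43 69
f 67 69 68
f 68 69 70
f 68 70 46
f 69 43 71
f 69 71 70
f 70 71 72
f 70 72 46
f 71 43 44
f 71 44 72
f 72 44 45
f 72 45 46



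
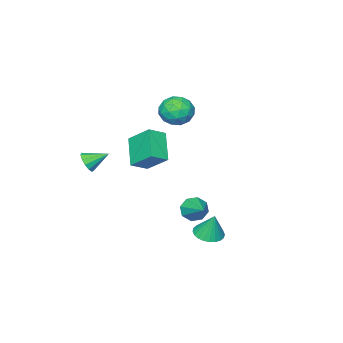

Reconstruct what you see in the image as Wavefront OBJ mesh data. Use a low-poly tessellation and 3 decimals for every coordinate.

v 2.603 -4.246 1.19
v 3.07 -4.099 1.617
v 1.837 -3.494 1.77
v 3.101 -3.857 1.344
v 2.973 -3.739 1.022
v 2.728 -3.781 0.753
v 2.443 -3.971 0.623
v 2.209 -4.248 0.673
v 2.1 -4.525 0.887
v 2.151 -4.713 1.197
v 2.345 -4.752 1.505
v 2.621 -4.631 1.713
v 2.892 -4.388 1.755
v -3.306 -2.612 2.981
v -2.495 -2.793 2.447
v -2.805 -3.647 4.093
v -1.994 -3.828 3.559
v -2.114 -2.948 3.993
v -2.424 -2.308 3.306
v -2.876 -4.132 3.234
v -3.186 -3.492 2.547
v -2.229 -3.732 2.603
v -1.758 -3 3.072
v -3.542 -3.44 3.468
v -3.071 -2.708 3.937
v -2.945 -2.612 2.617
v -2.355 -3.828 3.923
v -2.426 -3.311 4.178
v -1.949 -3.417 3.864
v -2.903 -2.327 3.121
v -2.426 -2.433 2.807
v -2.202 -2.524 3.716
v -2.874 -4.007 3.733
v -2.397 -4.113 3.419
v -3.351 -3.023 2.676
v -2.874 -3.129 2.362
v -3.098 -3.916 2.824
v -2.311 -3.27 2.395
v -2.017 -3.878 3.048
v -2.536 -4.057 2.857
v -2.718 -3.681 2.453
v -2.034 -2.84 2.67
v -1.74 -3.448 3.323
v -1.81 -2.931 3.578
v -1.992 -2.555 3.175
v -1.878 -3.392 2.762
v -3.56 -2.992 3.217
v -3.266 -3.6 3.87
v -3.308 -3.885 3.365
v -3.49 -3.509 2.962
v -3.283 -2.562 3.492
v -2.989 -3.17 4.145
v -2.582 -2.759 4.087
v -2.764 -2.383 3.683
v -3.422 -3.048 3.778
v 0.346 1.823 -2.304
v 1.088 1.559 -2.238
v 0.374 2.237 -0.956
v 1.135 1.85 -2.329
v 1.062 2.137 -2.415
v 0.88 2.376 -2.485
v 0.617 2.53 -2.527
v 0.312 2.577 -2.535
v 0.013 2.509 -2.508
v -0.236 2.337 -2.45
v -0.396 2.086 -2.369
v -0.443 1.795 -2.279
v -0.37 1.508 -2.192
v -0.188 1.27 -2.122
v 0.075 1.115 -2.08
v 0.38 1.068 -2.072
v 0.679 1.136 -2.099
v 0.928 1.308 -2.158
v 1.706 2.15 0.047
v 2.069 2.29 -0.558
v 2.394 3.41 0.753
v 1.582 2.546 -0.541
v 1.167 2.571 -0.179
v 1.068 2.348 0.316
v 1.342 2.01 0.653
v 1.83 1.753 0.635
v 2.244 1.729 0.273
v 2.344 1.951 -0.221
v 2.723 -1.202 3.974
v 2.533 -0.02 4.943
v 1.856 -0.951 3.499
v 1.666 0.231 4.468
v 3.614 -0.171 2.892
v 3.424 1.011 3.861
v 2.747 0.08 2.417
v 2.557 1.262 3.386
f 2 1 4
f 2 4 3
f 4 1 5
f 4 5 3
f 5 1 6
f 5 6 3
f 6 1 7
f 6 7 3
f 7 1 8
f 7 8 3
f 8 1 9
f 8 9 3
f 9 1 10
f 9 10 3
f 10 1 11
f 10 11 3
f 11 1 12
f 11 12 3
f 12 1 13
f 12 13 3
f 13 1 2
f 13 2 3
f 14 51 30
f 51 25 54
f 30 54 19
f 51 54 30
f 14 30 26
f 30 19 31
f 26 31 15
f 30 31 26
f 14 26 35
f 26 15 36
f 35 36 21
f 26 36 35
f 14 35 47
f 35 21 50
f 47 50 24
f 35 50 47
f 14 47 51
f 47 24 55
f 51 55 25
f 47 55 51
f 15 31 42
f 31 19 45
f 42 45 23
f 31 45 42
f 19 54 32
f 54 25 53
f 32 53 18
f 54 53 32
f 25 55 52
f 55 24 48
f 52 48 16
f 55 48 52
f 24 50 49
f 50 21 37
f 49 37 20
f 50 37 49
f 21 36 41
f 36 15 38
f 41 38 22
f 36 38 41
f 17 43 29
f 43 23 44
f 29 44 18
f 43 44 29
f 17 29 27
f 29 18 28
f 27 28 16
f 29 28 27
f 17 27 34
f 27 16 33
f 34 33 20
f 27 33 34
f 17 34 39
f 34 20 40
f 39 40 22
f 34 40 39
f 17 39 43
f 39 22 46
f 43 46 23
f 39 46 43
f 18 44 32
f 44 23 45
f 32 45 19
f 44 45 32
f 16 28 52
f 28 18 53
f 52 53 25
f 28 53 52
f 20 33 49
f 33 16 48
f 49 48 24
f 33 48 49
f 22 40 41
f 40 20 37
f 41 37 21
f 40 37 41
f 23 46 42
f 46 22 38
f 42 38 15
f 46 38 42
f 57 56 59
f 57 59 58
f 59 56 60
f 59 60 58
f 60 56 61
f 60 61 58
f 61 56 62
f 61 62 58
f 62 56 63
f 62 63 58
f 63 56 64
f 63 64 58
f 64 56 65
f 64 65 58
f 65 56 66
f 65 66 58
f 66 56 67
f 66 67 58
f 67 56 68
f 67 68 58
f 68 56 69
f 68 69 58
f 69 56 70
f 69 70 58
f 70 56 71
f 70 71 58
f 71 56 72
f 71 72 58
f 72 56 73
f 72 73 58
f 73 56 57
f 73 57 58
f 75 74 77
f 75 77 76
f 77 74 78
f 77 78 76
f 78 74 79
f 78 79 76
f 79 74 80
f 79 80 76
f 80 74 81
f 80 81 76
f 81 74 82
f 81 82 76
f 82 74 83
f 82 83 76
f 83 74 75
f 83 75 76
f 85 87 84
f 88 85 84
f 84 87 86
f 86 88 84
f 85 91 87
f 89 85 88
f 89 91 85
f 87 91 86
f 90 88 86
f 86 91 90
f 90 89 88
f 91 89 90



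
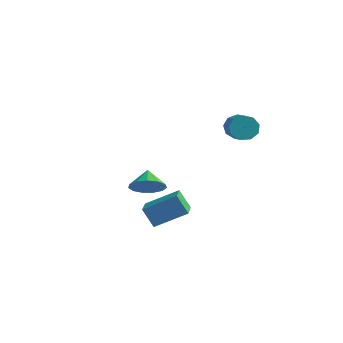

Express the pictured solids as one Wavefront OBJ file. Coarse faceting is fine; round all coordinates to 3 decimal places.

v -1.018 1.108 -1.338
v -0.653 0.587 -0.477
v -1.622 1.932 -0.582
v -0.242 1.008 -0.607
v -0.077 1.461 -0.969
v -0.211 1.802 -1.448
v -0.601 1.923 -1.892
v -1.123 1.785 -2.16
v -1.612 1.433 -2.166
v -1.912 0.977 -1.91
v -1.928 0.563 -1.472
v -1.656 0.322 -0.991
v -1.18 0.331 -0.62
v 2.711 4.379 3.132
v 3.16 4.343 2.423
v 4.379 3.086 3.259
v 3.929 3.121 3.968
v 3.36 4.762 2.762
v 4.579 3.505 3.598
v 3.256 5.001 3.274
v 4.475 3.744 4.11
v 2.897 4.95 3.719
v 4.115 3.692 4.555
v 2.451 4.63 3.89
v 3.669 3.373 4.726
v 2.126 4.193 3.706
v 3.344 2.936 4.542
v 2.075 3.843 3.253
v 3.293 2.586 4.089
v 2.322 3.743 2.744
v 3.54 2.486 3.58
v 2.75 3.941 2.416
v 3.969 2.684 3.252
v 2.358 -2.609 -0.986
v 1.659 -2.655 0.085
v 3.71 -1.466 -0.054
v 3.01 -1.512 1.017
v 3.13 -3.888 -0.537
v 2.43 -3.934 0.534
v 4.481 -2.745 0.395
v 3.782 -2.791 1.466
f 2 1 4
f 2 4 3
f 4 1 5
f 4 5 3
f 5 1 6
f 5 6 3
f 6 1 7
f 6 7 3
f 7 1 8
f 7 8 3
f 8 1 9
f 8 9 3
f 9 1 10
f 9 10 3
f 10 1 11
f 10 11 3
f 11 1 12
f 11 12 3
f 12 1 13
f 12 13 3
f 13 1 2
f 13 2 3
f 15 14 18
f 15 18 16
f 16 18 19
f 16 19 17
f 18 14 20
f 18 20 19
f 19 20 21
f 19 21 17
f 20 14 22
f 20 22 21
f 21 22 23
f 21 23 17
f 22 14 24
f 22 24 23
f 23 24 25
f 23 25 17
f 24 14 26
f 24 26 25
f 25 26 27
f 25 27 17
f 26 14 28
f 26 28 27
f 27 28 29
f 27 29 17
f 28 14 30
f 28 30 29
f 29 30 31
f 29 31 17
f 30 14 32
f 30 32 31
f 31 32 33
f 31 33 17
f 32 14 15
f 32 15 33
f 33 15 16
f 33 16 17
f 35 37 34
f 38 35 34
f 34 37 36
f 36 38 34
f 35 41 37
f 39 35 38
f 39 41 35
f 37 41 36
f 40 38 36
f 36 41 40
f 40 39 38
f 41 39 40



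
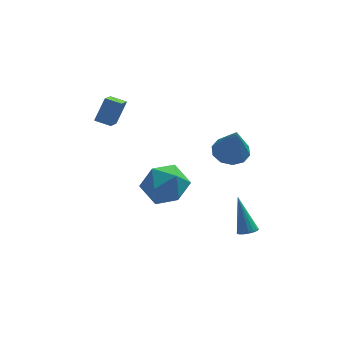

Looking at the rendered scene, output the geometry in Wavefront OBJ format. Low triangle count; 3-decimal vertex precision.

v -3.699 2.003 2.453
v -3.997 0.581 3.316
v -4.457 2.293 2.668
v -4.755 0.871 3.532
v -3.165 2.569 3.568
v -3.463 1.147 4.432
v -3.923 2.859 3.784
v -4.221 1.437 4.647
v 2.037 -3.257 -1.493
v 2.513 -3.049 -1.487
v 1.643 -2.403 0.273
v 2.375 -2.877 -1.601
v 2.158 -2.792 -1.691
v 1.914 -2.813 -1.735
v 1.698 -2.936 -1.723
v 1.56 -3.132 -1.659
v 1.53 -3.357 -1.557
v 1.617 -3.559 -1.44
v 1.8 -3.692 -1.335
v 2.037 -3.725 -1.266
v 2.274 -3.651 -1.25
v 2.456 -3.486 -1.288
v 2.543 -3.269 -1.374
v 1.694 1.448 0.601
v 2.586 1.212 0.422
v 1.866 0.632 2.539
v 2.584 1.747 0.648
v 2.242 2.168 0.856
v 1.691 2.314 0.966
v 1.141 2.13 0.937
v 0.802 1.685 0.779
v 0.804 1.149 0.554
v 1.146 0.728 0.346
v 1.698 0.582 0.236
v 2.248 0.767 0.265
v -2.919 -3.851 2.435
v -2.293 -2.838 2.645
v -1.247 -4.862 2.335
v -0.621 -3.849 2.545
v -1.299 -4.333 3.421
v -2.332 -3.708 3.483
v -1.208 -3.992 1.497
v -2.241 -3.367 1.559
v -1.236 -2.925 2.065
v -1.292 -3.135 3.254
v -2.248 -4.565 1.726
v -2.304 -4.775 2.915
f 2 4 1
f 5 2 1
f 1 4 3
f 3 5 1
f 2 8 4
f 6 2 5
f 6 8 2
f 4 8 3
f 7 5 3
f 3 8 7
f 7 6 5
f 8 6 7
f 10 9 12
f 10 12 11
f 12 9 13
f 12 13 11
f 13 9 14
f 13 14 11
f 14 9 15
f 14 15 11
f 15 9 16
f 15 16 11
f 16 9 17
f 16 17 11
f 17 9 18
f 17 18 11
f 18 9 19
f 18 19 11
f 19 9 20
f 19 20 11
f 20 9 21
f 20 21 11
f 21 9 22
f 21 22 11
f 22 9 23
f 22 23 11
f 23 9 10
f 23 10 11
f 25 24 27
f 25 27 26
f 27 24 28
f 27 28 26
f 28 24 29
f 28 29 26
f 29 24 30
f 29 30 26
f 30 24 31
f 30 31 26
f 31 24 32
f 31 32 26
f 32 24 33
f 32 33 26
f 33 24 34
f 33 34 26
f 34 24 35
f 34 35 26
f 35 24 25
f 35 25 26
f 36 47 41
f 36 41 37
f 36 37 43
f 36 43 46
f 36 46 47
f 37 41 45
f 41 47 40
f 47 46 38
f 46 43 42
f 43 37 44
f 39 45 40
f 39 40 38
f 39 38 42
f 39 42 44
f 39 44 45
f 40 45 41
f 38 40 47
f 42 38 46
f 44 42 43
f 45 44 37



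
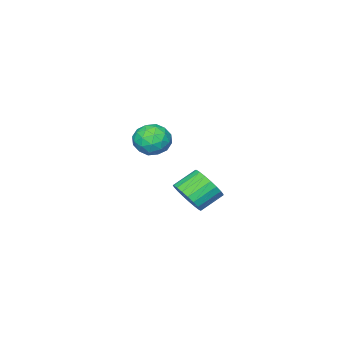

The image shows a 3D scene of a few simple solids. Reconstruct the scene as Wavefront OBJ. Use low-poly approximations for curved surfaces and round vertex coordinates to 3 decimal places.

v -2.966 -1.716 -2.102
v -2.422 -1.846 -1.237
v -3.57 -1.434 -0.453
v -4.114 -1.304 -1.318
v -2.341 -1.437 -1.333
v -3.489 -1.025 -0.549
v -2.367 -1.076 -1.561
v -3.515 -0.664 -0.777
v -2.497 -0.825 -1.883
v -3.645 -0.413 -1.1
v -2.708 -0.729 -2.243
v -3.857 -0.317 -1.46
v -2.964 -0.803 -2.579
v -4.112 -0.391 -1.795
v -3.22 -1.035 -2.832
v -4.368 -0.623 -2.048
v -3.432 -1.385 -2.959
v -4.58 -0.973 -2.175
v -3.563 -1.792 -2.937
v -4.712 -1.38 -2.154
v -3.592 -2.186 -2.772
v -4.74 -1.774 -1.988
v -3.511 -2.499 -2.49
v -4.66 -2.087 -1.706
v -3.337 -2.676 -2.141
v -4.485 -2.264 -1.357
v -3.098 -2.687 -1.786
v -4.247 -2.275 -1.002
v -2.837 -2.531 -1.485
v -3.985 -2.119 -0.701
v -2.598 -2.233 -1.291
v -3.746 -1.821 -0.507
v 0.667 0.815 3.806
v 1.487 0.986 4.269
v 1.033 -0.686 3.711
v 1.853 -0.515 4.174
v 1.018 -0.443 4.637
v 0.792 0.485 4.695
v 1.728 -0.185 3.285
v 1.502 0.743 3.343
v 2.143 0.368 3.947
v 1.704 0.208 4.782
v 0.816 0.092 3.198
v 0.377 -0.068 4.033
v 1.045 1.032 4.046
v 1.475 -0.732 3.934
v 0.984 -0.69 4.206
v 1.466 -0.59 4.478
v 0.637 0.738 4.296
v 1.119 0.838 4.568
v 0.843 -0.002 4.784
v 1.401 -0.538 3.412
v 1.883 -0.438 3.684
v 1.054 0.89 3.502
v 1.536 0.99 3.774
v 1.677 0.302 3.196
v 1.912 0.769 4.129
v 2.127 -0.113 4.073
v 2.054 0.081 3.55
v 1.921 0.627 3.585
v 1.654 0.676 4.62
v 1.869 -0.207 4.564
v 1.379 -0.164 4.836
v 1.246 0.381 4.87
v 2.04 0.312 4.43
v 0.651 0.507 3.416
v 0.866 -0.376 3.36
v 1.274 -0.081 3.11
v 1.141 0.464 3.144
v 0.393 0.413 3.907
v 0.608 -0.469 3.851
v 0.599 -0.327 4.395
v 0.466 0.219 4.43
v 0.48 -0.012 3.55
f 2 1 5
f 2 5 3
f 3 5 6
f 3 6 4
f 5 1 7
f 5 7 6
f 6 7 8
f 6 8 4
f 7 1 9
f 7 9 8
f 8 9 10
f 8 10 4
f 9 1 11
f 9 11 10
f 10 11 12
f 10 12 4
f 11 1 13
f 11 13 12
f 12 13 14
f 12 14 4
f 13 1 15
f 13 15 14
f 14 15 16
f 14 16 4
f 15 1 17
f 15 17 16
f 16 17 18
f 16 18 4
f 17 1 19
f 17 19 18
f 18 19 20
f 18 20 4
f 19 1 21
f 19 21 20
f 20 21 22
f 20 22 4
f 21 1 23
f 21 23 22
f 22 23 24
f 22 24 4
f 23 1 25
f 23 25 24
f 24 25 26
f 24 26 4
f 25 1 27
f 25 27 26
f 26 27 28
f 26 28 4
f 27 1 29
f 27 29 28
f 28 29 30
f 28 30 4
f 29 1 31
f 29 31 30
f 30 31 32
f 30 32 4
f 31 1 2
f 31 2 32
f 32 2 3
f 32 3 4
f 33 70 49
f 70 44 73
f 49 73 38
f 70 73 49
f 33 49 45
f 49 38 50
f 45 50 34
f 49 50 45
f 33 45 54
f 45 34 55
f 54 55 40
f 45 55 54
f 33 54 66
f 54 40 69
f 66 69 43
f 54 69 66
f 33 66 70
f 66 43 74
f 70 74 44
f 66 74 70
f 34 50 61
f 50 38 64
f 61 64 42
f 50 64 61
f 38 73 51
f 73 44 72
f 51 72 37
f 73 72 51
f 44 74 71
f 74 43 67
f 71 67 35
f 74 67 71
f 43 69 68
f 69 40 56
f 68 56 39
f 69 56 68
f 40 55 60
f 55 34 57
f 60 57 41
f 55 57 60
f 36 62 48
f 62 42 63
f 48 63 37
f 62 63 48
f 36 48 46
f 48 37 47
f 46 47 35
f 48 47 46
f 36 46 53
f 46 35 52
f 53 52 39
f 46 52 53
f 36 53 58
f 53 39 59
f 58 59 41
f 53 59 58
f 36 58 62
f 58 41 65
f 62 65 42
f 58 65 62
f 37 63 51
f 63 42 64
f 51 64 38
f 63 64 51
f 35 47 71
f 47 37 72
f 71 72 44
f 47 72 71
f 39 52 68
f 52 35 67
f 68 67 43
f 52 67 68
f 41 59 60
f 59 39 56
f 60 56 40
f 59 56 60
f 42 65 61
f 65 41 57
f 61 57 34
f 65 57 61



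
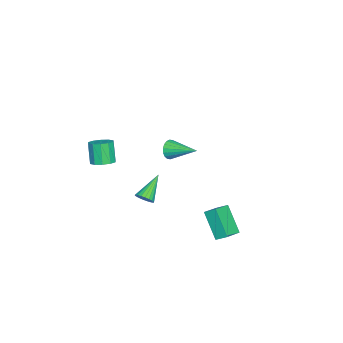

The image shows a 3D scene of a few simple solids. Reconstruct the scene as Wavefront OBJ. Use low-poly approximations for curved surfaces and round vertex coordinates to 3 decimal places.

v 3.116 -3.667 2.698
v 3.743 -3.472 2.993
v 3.231 -3.737 4.257
v 2.604 -3.933 3.962
v 3.486 -3.11 2.964
v 2.974 -3.376 4.229
v 3.087 -2.961 2.834
v 2.575 -3.227 4.099
v 2.7 -3.082 2.652
v 2.188 -3.347 3.917
v 2.471 -3.426 2.487
v 1.959 -3.692 3.752
v 2.489 -3.863 2.403
v 1.977 -4.128 3.667
v 2.746 -4.224 2.431
v 2.234 -4.49 3.696
v 3.145 -4.373 2.561
v 2.633 -4.639 3.826
v 3.532 -4.253 2.743
v 3.02 -4.518 4.008
v 3.761 -3.908 2.908
v 3.249 -4.174 4.173
v 4.478 -0.914 1.261
v 4.731 -1.206 1.68
v 3.142 -0.526 2.339
v 4.82 -0.989 1.712
v 4.849 -0.758 1.665
v 4.814 -0.554 1.549
v 4.722 -0.413 1.383
v 4.587 -0.358 1.196
v 4.433 -0.4 1.02
v 4.287 -0.53 0.886
v 4.174 -0.727 0.817
v 4.114 -0.956 0.825
v 4.117 -1.178 0.908
v 4.182 -1.354 1.052
v 4.298 -1.454 1.233
v 4.446 -1.461 1.418
v 4.599 -1.373 1.577
v 1.612 2.324 -0.95
v 1.684 2.988 -0.509
v 2.463 3.21 -2.425
v 2.535 3.874 -1.984
v 2.745 1.926 -0.536
v 2.817 2.59 -0.095
v 3.596 2.812 -2.011
v 3.668 3.476 -1.57
v -3.791 -1.894 -0.683
v -3.519 -2.16 -0.096
v -3.309 -0.146 -0.117
v -3.277 -2.163 -0.292
v -3.137 -2.113 -0.566
v -3.127 -2.019 -0.863
v -3.248 -1.901 -1.124
v -3.477 -1.782 -1.298
v -3.768 -1.684 -1.351
v -4.064 -1.628 -1.271
v -4.306 -1.625 -1.075
v -4.446 -1.675 -0.801
v -4.456 -1.769 -0.504
v -4.335 -1.887 -0.242
v -4.106 -2.007 -0.068
v -3.815 -2.104 -0.016
f 2 1 5
f 2 5 3
f 3 5 6
f 3 6 4
f 5 1 7
f 5 7 6
f 6 7 8
f 6 8 4
f 7 1 9
f 7 9 8
f 8 9 10
f 8 10 4
f 9 1 11
f 9 11 10
f 10 11 12
f 10 12 4
f 11 1 13
f 11 13 12
f 12 13 14
f 12 14 4
f 13 1 15
f 13 15 14
f 14 15 16
f 14 16 4
f 15 1 17
f 15 17 16
f 16 17 18
f 16 18 4
f 17 1 19
f 17 19 18
f 18 19 20
f 18 20 4
f 19 1 21
f 19 21 20
f 20 21 22
f 20 22 4
f 21 1 2
f 21 2 22
f 22 2 3
f 22 3 4
f 24 23 26
f 24 26 25
f 26 23 27
f 26 27 25
f 27 23 28
f 27 28 25
f 28 23 29
f 28 29 25
f 29 23 30
f 29 30 25
f 30 23 31
f 30 31 25
f 31 23 32
f 31 32 25
f 32 23 33
f 32 33 25
f 33 23 34
f 33 34 25
f 34 23 35
f 34 35 25
f 35 23 36
f 35 36 25
f 36 23 37
f 36 37 25
f 37 23 38
f 37 38 25
f 38 23 39
f 38 39 25
f 39 23 24
f 39 24 25
f 41 43 40
f 44 41 40
f 40 43 42
f 42 44 40
f 41 47 43
f 45 41 44
f 45 47 41
f 43 47 42
f 46 44 42
f 42 47 46
f 46 45 44
f 47 45 46
f 49 48 51
f 49 51 50
f 51 48 52
f 51 52 50
f 52 48 53
f 52 53 50
f 53 48 54
f 53 54 50
f 54 48 55
f 54 55 50
f 55 48 56
f 55 56 50
f 56 48 57
f 56 57 50
f 57 48 58
f 57 58 50
f 58 48 59
f 58 59 50
f 59 48 60
f 59 60 50
f 60 48 61
f 60 61 50
f 61 48 62
f 61 62 50
f 62 48 63
f 62 63 50
f 63 48 49
f 63 49 50



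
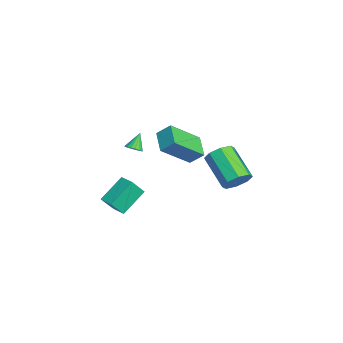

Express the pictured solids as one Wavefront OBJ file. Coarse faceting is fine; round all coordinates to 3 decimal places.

v 2.871 -0.122 2.461
v 3.487 -1.683 3.884
v 3.094 0.567 3.12
v 3.71 -0.993 4.544
v 4.13 -0.067 1.976
v 4.746 -1.627 3.4
v 4.353 0.623 2.636
v 4.969 -0.938 4.059
v 3.366 2.495 -0.206
v 3.877 1.901 0.17
v 2.206 1.19 1.322
v 1.694 1.785 0.946
v 3.865 2.475 0.507
v 2.194 1.765 1.658
v 3.56 3.062 0.426
v 1.889 2.351 1.577
v 3.141 3.316 -0.025
v 1.47 2.606 1.126
v 2.854 3.09 -0.582
v 1.183 2.379 0.57
v 2.866 2.515 -0.918
v 1.195 1.805 0.233
v 3.171 1.929 -0.837
v 1.5 1.218 0.314
v 3.59 1.674 -0.386
v 1.919 0.964 0.765
v 0.309 -4.312 -3.122
v -0.566 -3.11 -2.073
v 0.046 -3.63 -4.124
v -0.829 -2.427 -3.075
v 1.109 -3.833 -3.005
v 0.234 -2.63 -1.956
v 0.846 -3.15 -4.007
v -0.029 -1.948 -2.958
v -0.53 -2.462 0.144
v -0.174 -2.621 0.473
v -1.11 -2.038 0.976
v -0.102 -2.413 0.417
v -0.115 -2.215 0.307
v -0.21 -2.065 0.165
v -0.368 -1.995 0.018
v -0.559 -2.017 -0.103
v -0.743 -2.127 -0.176
v -0.886 -2.304 -0.185
v -0.958 -2.511 -0.129
v -0.945 -2.71 -0.019
v -0.85 -2.859 0.123
v -0.691 -2.929 0.269
v -0.501 -2.907 0.391
v -0.316 -2.797 0.463
f 2 4 1
f 5 2 1
f 1 4 3
f 3 5 1
f 2 8 4
f 6 2 5
f 6 8 2
f 4 8 3
f 7 5 3
f 3 8 7
f 7 6 5
f 8 6 7
f 10 9 13
f 10 13 11
f 11 13 14
f 11 14 12
f 13 9 15
f 13 15 14
f 14 15 16
f 14 16 12
f 15 9 17
f 15 17 16
f 16 17 18
f 16 18 12
f 17 9 19
f 17 19 18
f 18 19 20
f 18 20 12
f 19 9 21
f 19 21 20
f 20 21 22
f 20 22 12
f 21 9 23
f 21 23 22
f 22 23 24
f 22 24 12
f 23 9 25
f 23 25 24
f 24 25 26
f 24 26 12
f 25 9 10
f 25 10 26
f 26 10 11
f 26 11 12
f 28 30 27
f 31 28 27
f 27 30 29
f 29 31 27
f 28 34 30
f 32 28 31
f 32 34 28
f 30 34 29
f 33 31 29
f 29 34 33
f 33 32 31
f 34 32 33
f 36 35 38
f 36 38 37
f 38 35 39
f 38 39 37
f 39 35 40
f 39 40 37
f 40 35 41
f 40 41 37
f 41 35 42
f 41 42 37
f 42 35 43
f 42 43 37
f 43 35 44
f 43 44 37
f 44 35 45
f 44 45 37
f 45 35 46
f 45 46 37
f 46 35 47
f 46 47 37
f 47 35 48
f 47 48 37
f 48 35 49
f 48 49 37
f 49 35 50
f 49 50 37
f 50 35 36
f 50 36 37



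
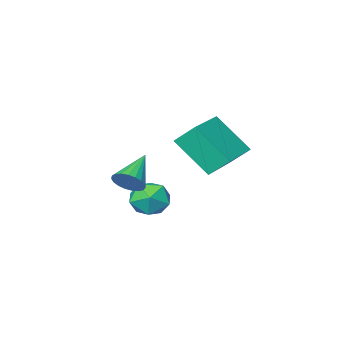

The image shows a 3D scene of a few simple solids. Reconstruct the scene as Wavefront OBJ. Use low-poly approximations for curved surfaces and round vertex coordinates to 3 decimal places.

v 0.251 3.055 -0.828
v 0.743 3.357 -0.105
v 1.517 2.683 -1.535
v 2.009 2.985 -0.812
v 1.491 2.222 -0.733
v 0.709 2.452 -0.296
v 1.551 3.588 -1.344
v 0.769 3.818 -0.907
v 1.547 3.686 -0.424
v 1.51 2.842 -0.046
v 0.75 3.198 -1.594
v 0.713 2.354 -1.216
v 2.484 3.701 0.587
v 2.848 3.81 1.151
v 1.296 2.979 1.493
v 2.693 4.046 1.135
v 2.501 4.222 1.024
v 2.307 4.308 0.837
v 2.143 4.289 0.608
v 2.038 4.168 0.374
v 2.011 3.967 0.178
v 2.065 3.72 0.052
v 2.192 3.469 0.018
v 2.369 3.259 0.083
v 2.566 3.125 0.235
v 2.749 3.091 0.448
v 2.887 3.162 0.685
v 2.954 3.326 0.904
v 2.941 3.556 1.069
v -2.16 1.162 1.507
v -2.682 1.84 2.333
v -2.884 2.454 -0.01
v -3.407 3.132 0.817
v -0.373 2.348 1.663
v -0.896 3.026 2.49
v -1.098 3.64 0.147
v -1.62 4.318 0.973
f 1 12 6
f 1 6 2
f 1 2 8
f 1 8 11
f 1 11 12
f 2 6 10
f 6 12 5
f 12 11 3
f 11 8 7
f 8 2 9
f 4 10 5
f 4 5 3
f 4 3 7
f 4 7 9
f 4 9 10
f 5 10 6
f 3 5 12
f 7 3 11
f 9 7 8
f 10 9 2
f 14 13 16
f 14 16 15
f 16 13 17
f 16 17 15
f 17 13 18
f 17 18 15
f 18 13 19
f 18 19 15
f 19 13 20
f 19 20 15
f 20 13 21
f 20 21 15
f 21 13 22
f 21 22 15
f 22 13 23
f 22 23 15
f 23 13 24
f 23 24 15
f 24 13 25
f 24 25 15
f 25 13 26
f 25 26 15
f 26 13 27
f 26 27 15
f 27 13 28
f 27 28 15
f 28 13 29
f 28 29 15
f 29 13 14
f 29 14 15
f 31 33 30
f 34 31 30
f 30 33 32
f 32 34 30
f 31 37 33
f 35 31 34
f 35 37 31
f 33 37 32
f 36 34 32
f 32 37 36
f 36 35 34
f 37 35 36



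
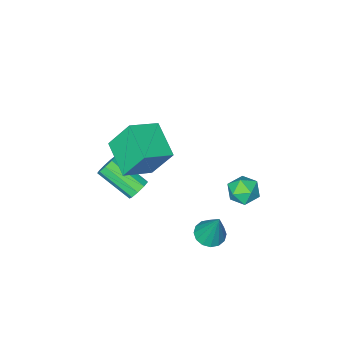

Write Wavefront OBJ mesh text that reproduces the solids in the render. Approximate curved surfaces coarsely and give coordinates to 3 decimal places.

v -0.528 3.512 -1.713
v 0.115 3.798 -1.862
v -0.432 4.248 0.113
v -0.131 4.062 -1.955
v -0.484 4.178 -1.983
v -0.849 4.116 -1.939
v -1.128 3.892 -1.834
v -1.246 3.567 -1.696
v -1.172 3.226 -1.563
v -0.926 2.963 -1.47
v -0.573 2.847 -1.442
v -0.208 2.909 -1.486
v 0.071 3.132 -1.591
v 0.189 3.458 -1.729
v -0.017 -1.06 1.533
v -0.605 -0.293 3.098
v 0.413 0.605 0.878
v -0.176 1.372 2.444
v 1.416 -1.192 2.136
v 0.827 -0.425 3.702
v 1.845 0.473 1.482
v 1.257 1.24 3.047
v -0.127 -1.151 -2.322
v 0.398 -1.139 -2.632
v 1.052 -2.676 -1.589
v 0.527 -2.689 -1.278
v 0.427 -0.897 -2.294
v 1.081 -2.434 -1.25
v 0.196 -0.774 -1.968
v 0.85 -2.311 -0.925
v -0.185 -0.827 -1.808
v 0.469 -2.365 -0.765
v -0.54 -1.033 -1.888
v 0.114 -2.57 -0.845
v -0.701 -1.293 -2.172
v -0.047 -2.831 -1.128
v -0.594 -1.488 -2.525
v 0.06 -3.025 -1.481
v -0.268 -1.524 -2.783
v 0.386 -3.062 -1.74
v 0.124 -1.386 -2.826
v 0.778 -2.924 -1.782
v -2.838 3.421 -0.309
v -2.222 2.92 -0.466
v -3.638 2.66 -1.014
v -3.022 2.159 -1.171
v -3.322 2.209 -0.421
v -2.828 2.679 0.015
v -3.032 2.901 -1.495
v -2.538 3.371 -1.059
v -2.342 2.598 -1.199
v -2.521 2.171 -0.535
v -3.339 3.409 -0.945
v -3.518 2.982 -0.281
f 2 1 4
f 2 4 3
f 4 1 5
f 4 5 3
f 5 1 6
f 5 6 3
f 6 1 7
f 6 7 3
f 7 1 8
f 7 8 3
f 8 1 9
f 8 9 3
f 9 1 10
f 9 10 3
f 10 1 11
f 10 11 3
f 11 1 12
f 11 12 3
f 12 1 13
f 12 13 3
f 13 1 14
f 13 14 3
f 14 1 2
f 14 2 3
f 16 18 15
f 19 16 15
f 15 18 17
f 17 19 15
f 16 22 18
f 20 16 19
f 20 22 16
f 18 22 17
f 21 19 17
f 17 22 21
f 21 20 19
f 22 20 21
f 24 23 27
f 24 27 25
f 25 27 28
f 25 28 26
f 27 23 29
f 27 29 28
f 28 29 30
f 28 30 26
f 29 23 31
f 29 31 30
f 30 31 32
f 30 32 26
f 31 23 33
f 31 33 32
f 32 33 34
f 32 34 26
f 33 23 35
f 33 35 34
f 34 35 36
f 34 36 26
f 35 23 37
f 35 37 36
f 36 37 38
f 36 38 26
f 37 23 39
f 37 39 38
f 38 39 40
f 38 40 26
f 39 23 41
f 39 41 40
f 40 41 42
f 40 42 26
f 41 23 24
f 41 24 42
f 42 24 25
f 42 25 26
f 43 54 48
f 43 48 44
f 43 44 50
f 43 50 53
f 43 53 54
f 44 48 52
f 48 54 47
f 54 53 45
f 53 50 49
f 50 44 51
f 46 52 47
f 46 47 45
f 46 45 49
f 46 49 51
f 46 51 52
f 47 52 48
f 45 47 54
f 49 45 53
f 51 49 50
f 52 51 44

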